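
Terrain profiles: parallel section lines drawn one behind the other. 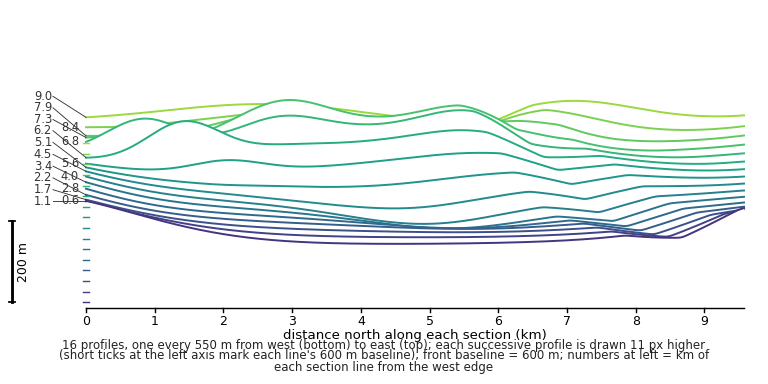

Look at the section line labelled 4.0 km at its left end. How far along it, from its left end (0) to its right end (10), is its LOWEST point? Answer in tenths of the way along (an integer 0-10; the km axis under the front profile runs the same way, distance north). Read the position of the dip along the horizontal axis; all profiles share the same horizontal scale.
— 5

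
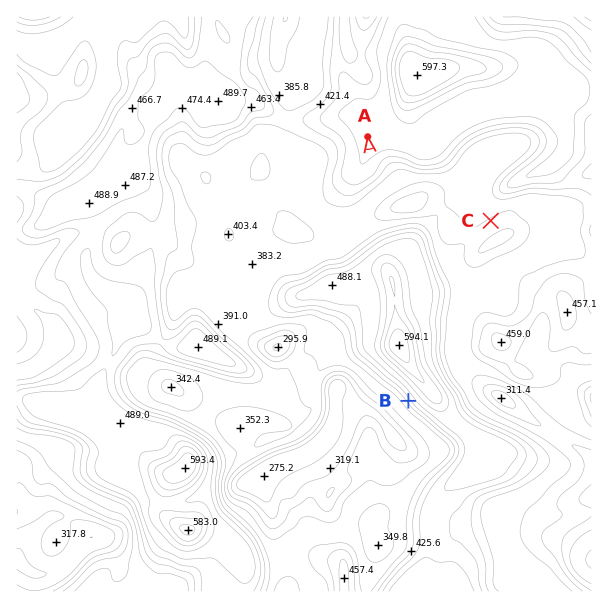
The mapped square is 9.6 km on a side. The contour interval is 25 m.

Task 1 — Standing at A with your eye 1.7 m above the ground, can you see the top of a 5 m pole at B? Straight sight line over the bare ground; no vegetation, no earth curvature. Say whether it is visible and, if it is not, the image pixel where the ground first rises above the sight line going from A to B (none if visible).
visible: false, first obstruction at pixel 384 243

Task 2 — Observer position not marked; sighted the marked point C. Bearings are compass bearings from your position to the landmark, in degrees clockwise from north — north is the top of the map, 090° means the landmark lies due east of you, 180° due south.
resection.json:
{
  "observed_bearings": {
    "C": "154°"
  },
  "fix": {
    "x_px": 455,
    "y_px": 147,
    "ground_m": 450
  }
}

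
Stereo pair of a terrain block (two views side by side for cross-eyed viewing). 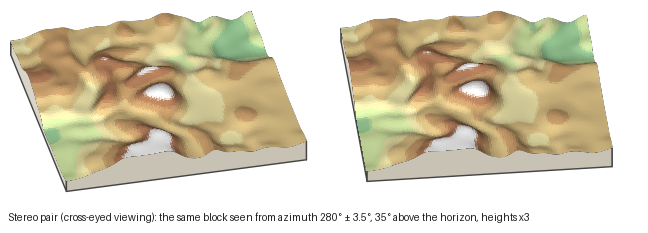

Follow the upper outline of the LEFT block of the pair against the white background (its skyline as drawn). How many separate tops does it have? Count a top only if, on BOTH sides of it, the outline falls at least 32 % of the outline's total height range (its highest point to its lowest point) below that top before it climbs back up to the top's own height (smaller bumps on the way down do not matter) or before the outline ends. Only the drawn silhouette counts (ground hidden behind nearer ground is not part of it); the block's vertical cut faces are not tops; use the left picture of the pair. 0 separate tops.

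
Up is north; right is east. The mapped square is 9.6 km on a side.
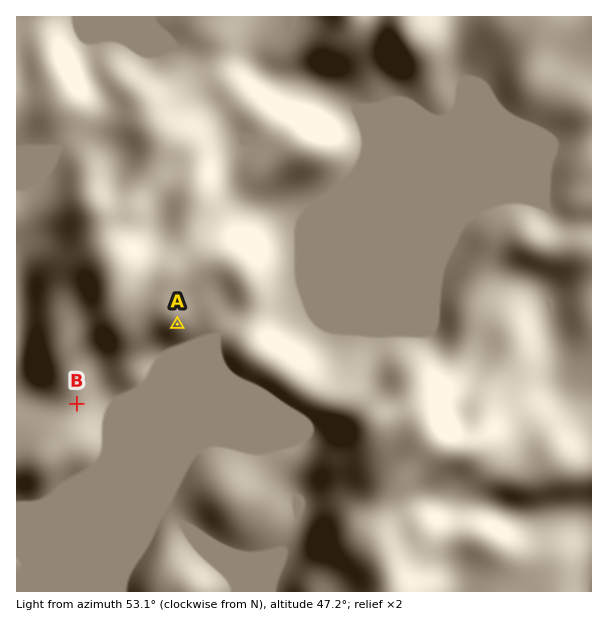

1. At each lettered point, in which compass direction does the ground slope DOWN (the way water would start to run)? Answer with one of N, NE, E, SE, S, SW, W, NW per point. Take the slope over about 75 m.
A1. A SE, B SE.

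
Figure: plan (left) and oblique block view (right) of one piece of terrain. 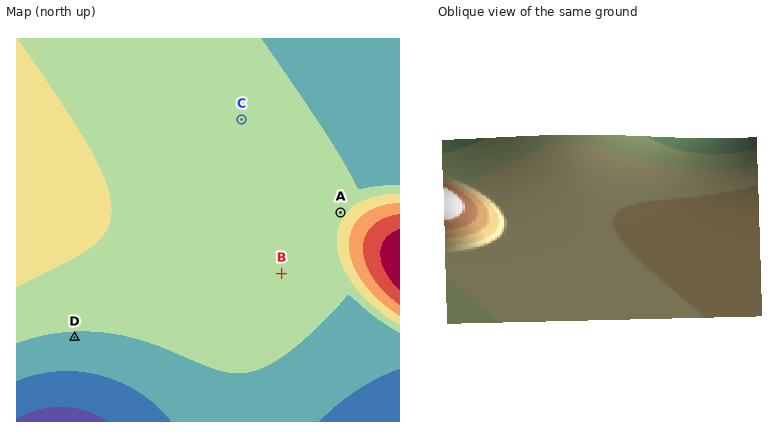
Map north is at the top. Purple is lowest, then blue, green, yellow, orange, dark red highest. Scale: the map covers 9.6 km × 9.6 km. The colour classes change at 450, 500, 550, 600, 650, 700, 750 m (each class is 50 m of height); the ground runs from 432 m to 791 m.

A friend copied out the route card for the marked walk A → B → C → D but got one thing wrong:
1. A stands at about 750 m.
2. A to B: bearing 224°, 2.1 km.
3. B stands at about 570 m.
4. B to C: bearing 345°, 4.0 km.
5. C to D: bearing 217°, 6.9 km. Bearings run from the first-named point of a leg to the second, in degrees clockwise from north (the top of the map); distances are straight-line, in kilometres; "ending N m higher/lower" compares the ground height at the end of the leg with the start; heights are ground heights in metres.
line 1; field height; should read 580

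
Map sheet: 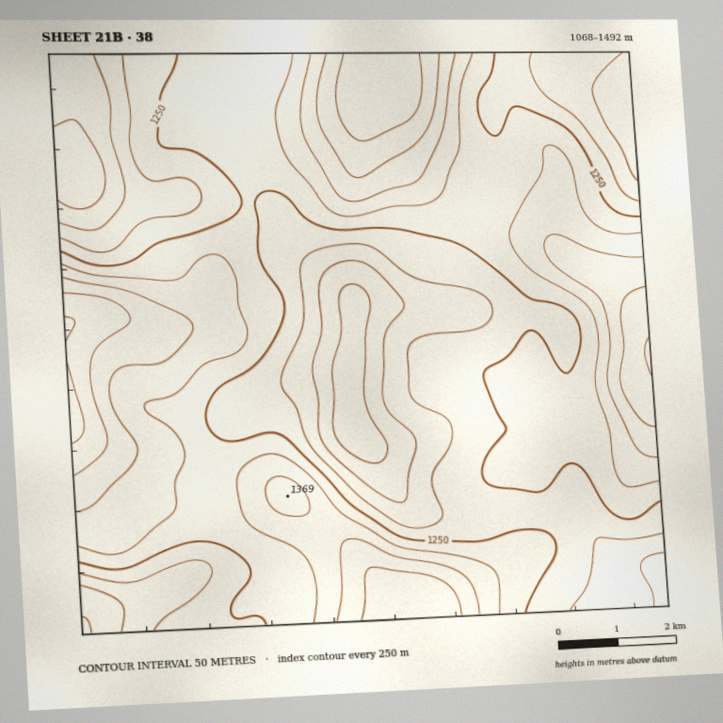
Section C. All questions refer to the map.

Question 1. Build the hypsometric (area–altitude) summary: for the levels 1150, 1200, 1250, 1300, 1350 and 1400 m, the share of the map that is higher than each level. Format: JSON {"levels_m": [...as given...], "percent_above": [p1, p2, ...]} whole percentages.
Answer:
{"levels_m": [1150, 1200, 1250, 1300, 1350, 1400], "percent_above": [90, 79, 57, 31, 16, 8]}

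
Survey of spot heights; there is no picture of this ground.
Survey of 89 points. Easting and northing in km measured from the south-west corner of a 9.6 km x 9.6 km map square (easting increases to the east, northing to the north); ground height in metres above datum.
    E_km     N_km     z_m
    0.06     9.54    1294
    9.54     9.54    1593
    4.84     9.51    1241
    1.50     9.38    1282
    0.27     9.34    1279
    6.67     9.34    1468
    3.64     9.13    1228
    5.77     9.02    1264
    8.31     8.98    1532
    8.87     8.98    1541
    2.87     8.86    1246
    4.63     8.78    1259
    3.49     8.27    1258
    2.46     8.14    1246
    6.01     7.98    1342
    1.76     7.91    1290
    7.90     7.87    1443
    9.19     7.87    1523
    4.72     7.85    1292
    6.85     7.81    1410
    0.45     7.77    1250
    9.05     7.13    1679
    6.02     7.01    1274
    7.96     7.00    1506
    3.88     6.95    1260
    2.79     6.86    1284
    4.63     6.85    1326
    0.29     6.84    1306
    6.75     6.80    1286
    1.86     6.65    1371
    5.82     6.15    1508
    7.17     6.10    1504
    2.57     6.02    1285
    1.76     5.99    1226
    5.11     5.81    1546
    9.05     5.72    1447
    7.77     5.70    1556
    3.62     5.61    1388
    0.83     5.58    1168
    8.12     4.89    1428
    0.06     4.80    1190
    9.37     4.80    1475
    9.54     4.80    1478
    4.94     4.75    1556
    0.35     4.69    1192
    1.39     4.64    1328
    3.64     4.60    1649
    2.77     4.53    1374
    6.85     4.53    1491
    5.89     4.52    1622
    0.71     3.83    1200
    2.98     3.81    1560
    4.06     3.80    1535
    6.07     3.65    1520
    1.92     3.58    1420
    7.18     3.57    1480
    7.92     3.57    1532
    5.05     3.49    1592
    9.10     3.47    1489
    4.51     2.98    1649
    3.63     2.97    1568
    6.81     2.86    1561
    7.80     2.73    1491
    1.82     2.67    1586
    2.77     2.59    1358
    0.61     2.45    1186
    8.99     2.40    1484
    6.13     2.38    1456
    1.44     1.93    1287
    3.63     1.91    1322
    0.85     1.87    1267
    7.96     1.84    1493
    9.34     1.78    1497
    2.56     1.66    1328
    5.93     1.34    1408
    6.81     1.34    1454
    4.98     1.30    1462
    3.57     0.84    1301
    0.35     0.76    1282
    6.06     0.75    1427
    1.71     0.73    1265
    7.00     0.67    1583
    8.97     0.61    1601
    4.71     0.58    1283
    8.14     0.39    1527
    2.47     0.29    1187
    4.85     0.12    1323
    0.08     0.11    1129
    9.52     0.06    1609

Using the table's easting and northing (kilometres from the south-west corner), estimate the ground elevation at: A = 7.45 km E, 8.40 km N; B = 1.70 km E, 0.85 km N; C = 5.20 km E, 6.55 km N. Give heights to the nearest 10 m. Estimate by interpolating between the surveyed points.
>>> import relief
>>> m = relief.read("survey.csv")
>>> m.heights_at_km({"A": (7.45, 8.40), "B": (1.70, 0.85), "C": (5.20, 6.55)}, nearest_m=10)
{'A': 1450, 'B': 1260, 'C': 1370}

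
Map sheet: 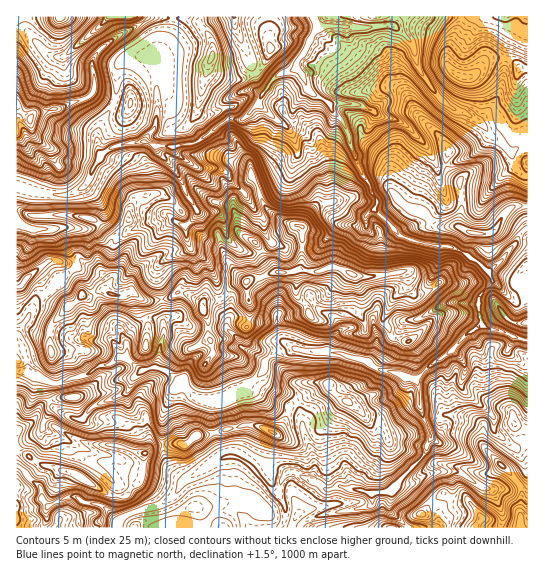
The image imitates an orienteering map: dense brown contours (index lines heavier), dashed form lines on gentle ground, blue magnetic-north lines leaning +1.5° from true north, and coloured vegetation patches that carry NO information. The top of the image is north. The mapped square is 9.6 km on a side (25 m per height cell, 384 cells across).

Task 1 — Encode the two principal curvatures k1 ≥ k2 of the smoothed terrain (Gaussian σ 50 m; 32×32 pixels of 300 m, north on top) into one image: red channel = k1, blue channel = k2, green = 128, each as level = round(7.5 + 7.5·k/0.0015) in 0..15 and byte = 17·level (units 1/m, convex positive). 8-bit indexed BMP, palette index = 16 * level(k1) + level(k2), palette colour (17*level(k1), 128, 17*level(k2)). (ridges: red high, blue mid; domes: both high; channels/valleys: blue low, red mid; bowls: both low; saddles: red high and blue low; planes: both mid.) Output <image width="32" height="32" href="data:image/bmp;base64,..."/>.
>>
<image width="32" height="32" href="data:image/bmp;base64,Qk02CAAAAAAAADYEAAAoAAAAIAAAACAAAAABAAgAAAAAAAAEAAATCwAAEwsAAAABAAAAAAAAAIAAABGAAAAigAAAM4AAAESAAABVgAAAZoAAAHeAAACIgAAAmYAAAKqAAAC7gAAAzIAAAN2AAADugAAA/4AAAACAEQARgBEAIoARADOAEQBEgBEAVYARAGaAEQB3gBEAiIARAJmAEQCqgBEAu4ARAMyAEQDdgBEA7oARAP+AEQAAgCIAEYAiACKAIgAzgCIARIAiAFWAIgBmgCIAd4AiAIiAIgCZgCIAqoAiALuAIgDMgCIA3YAiAO6AIgD/gCIAAIAzABGAMwAigDMAM4AzAESAMwBVgDMAZoAzAHeAMwCIgDMAmYAzAKqAMwC7gDMAzIAzAN2AMwDugDMA/4AzAACARAARgEQAIoBEADOARABEgEQAVYBEAGaARAB3gEQAiIBEAJmARACqgEQAu4BEAMyARADdgEQA7oBEAP+ARAAAgFUAEYBVACKAVQAzgFUARIBVAFWAVQBmgFUAd4BVAIiAVQCZgFUAqoBVALuAVQDMgFUA3YBVAO6AVQD/gFUAAIBmABGAZgAigGYAM4BmAESAZgBVgGYAZoBmAHeAZgCIgGYAmYBmAKqAZgC7gGYAzIBmAN2AZgDugGYA/4BmAACAdwARgHcAIoB3ADOAdwBEgHcAVYB3AGaAdwB3gHcAiIB3AJmAdwCqgHcAu4B3AMyAdwDdgHcA7oB3AP+AdwAAgIgAEYCIACKAiAAzgIgARICIAFWAiABmgIgAd4CIAIiAiACZgIgAqoCIALuAiADMgIgA3YCIAO6AiAD/gIgAAICZABGAmQAigJkAM4CZAESAmQBVgJkAZoCZAHeAmQCIgJkAmYCZAKqAmQC7gJkAzICZAN2AmQDugJkA/4CZAACAqgARgKoAIoCqADOAqgBEgKoAVYCqAGaAqgB3gKoAiICqAJmAqgCqgKoAu4CqAMyAqgDdgKoA7oCqAP+AqgAAgLsAEYC7ACKAuwAzgLsARIC7AFWAuwBmgLsAd4C7AIiAuwCZgLsAqoC7ALuAuwDMgLsA3YC7AO6AuwD/gLsAAIDMABGAzAAigMwAM4DMAESAzABVgMwAZoDMAHeAzACIgMwAmYDMAKqAzAC7gMwAzIDMAN2AzADugMwA/4DMAACA3QARgN0AIoDdADOA3QBEgN0AVYDdAGaA3QB3gN0AiIDdAJmA3QCqgN0Au4DdAMyA3QDdgN0A7oDdAP+A3QAAgO4AEYDuACKA7gAzgO4ARIDuAFWA7gBmgO4Ad4DuAIiA7gCZgO4AqoDuALuA7gDMgO4A3YDuAO6A7gD/gO4AAID/ABGA/wAigP8AM4D/AESA/wBVgP8AZoD/AHeA/wCIgP8AmYD/AKqA/wC7gP8AzID/AN2A/wDugP8A/4D/AJeVp5emlHOWh4eHh4eHh4eGl5aVpqe3tcSmhoaXp4Snl4Sio5Ch1qKEhoeIh4eHmIaHl5empZSElseHh8eFlaenk7ik18eX2KSGhoeHh4eGhpiGhYWElIOFlcm2lHR1poSnp7eWhoeXtXWGhoeIh4eGhYaYhoeXp5GllKWlpsiVp5eGhoaGhrfXhKaFdnZ3hoWWh4d2h4eot6G3hoTHpoWWdYa3tse2hcW1yMilhXWWyKeGh4d2l6inopOWp6eFh7eVx4N0hZaHxISXuLXn59imhoeHh5eXp6egt4aXppeXlbeUlpSkp6bGdJZ0dHSFhKaXd4anp6anhYGnl5aUqJamhrXIx5aUtqZ1hoSFdXZ1lZaGqKen2JSWs5eWloeXhoWElIKStqVztZRi5qV2lXSnyNfZx7eSkYKxt6Wmh4eGhpXIqKeUlLSjlcXkx8e3g6WEc4KBgIOVlrSAtKeWhZZ2pqeGppaFpsalt8a3k7KDdnWDc5S2o8jZqLeAtsjFoYaWp4eXdoaVt5SGlJaj6cWSk9bns9ajtoXHl6aQoLD2hnWnp5aFdZaVhXTYhoTWhXLFx4WmpoSmlZKzxrK095OWhZW2t7bHyLbGtreWhOeEcsd1l4aXdaanyKWTkvKxhseWdZWVl5amZYW4ppSnyca2tpaGp8fHtqe1+NX5oLaHlNfHpqa2t4WWlaaTlLaGlrbGxdjXxcXm+ffT96Chk6i0taXIpaWVpoWng4XHlJW0g6WjpLd0g6OAgHCQk6aElYNycoJylaaWhpaStei0x5OnuPixgnLlgLDX19fYx6iFxtfX5+iUppeGhNZgkcWWo/fo1IGXocCzt5eGp3WGx4aFdINzdISop6e3scTW2IH1UXO0p6jpoOeHiIaWloOo13WElJWFhqenpsiwxpOi1vVydaeXl8LRqIeIhaiXhJR0hMbXpoSGhoWmktOBlJT4oYZ1hpa3kMiYh4eVpcinhYa1pNimhoOktqKhwPbYtvWRmIWHl7WRqJiHhZeok5WFh6a3hXV2l6ajosfFkJD4kZeHhZeWocaGqJWUx5eGdoeHp7eldHSGl5iUl5fIwbBwlpSXqJWjuIOTlMiXhYWHh4fFtuf25pKGmIaHdqeW5tODqJWGgqSDlZaol3OEhoaHl8ZkdHPlxIWXhoeGqIeVs5Cnh4SnqKeXl6eEhJiYh4aXx4WHhfaihoeHh4aXmJeW1nCEl4eHd4eXl4KoqJiYhpelhoaU5sN0d3d3d4e4hna3x4KHh4d3h5eFhbiHh5iXh4aGlpWA9/aEd3d3h7eFhpintYOXl5eYl4WGl5eGiHd3h5XJuKaQs/O2l5enloSYiJjGk5aVlZWFh4eGl4eHh4g="/>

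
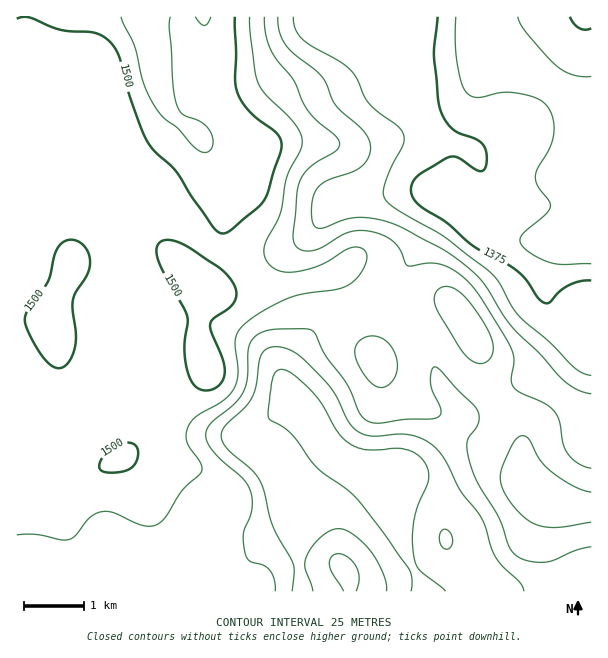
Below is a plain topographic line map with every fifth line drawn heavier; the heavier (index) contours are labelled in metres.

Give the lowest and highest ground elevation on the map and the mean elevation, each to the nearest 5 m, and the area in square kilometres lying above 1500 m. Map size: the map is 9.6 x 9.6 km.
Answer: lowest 1335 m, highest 1540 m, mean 1450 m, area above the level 9.7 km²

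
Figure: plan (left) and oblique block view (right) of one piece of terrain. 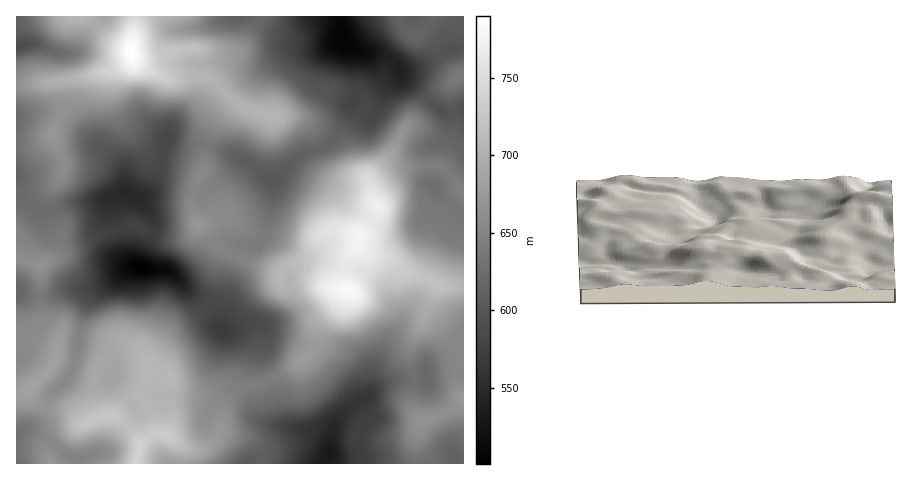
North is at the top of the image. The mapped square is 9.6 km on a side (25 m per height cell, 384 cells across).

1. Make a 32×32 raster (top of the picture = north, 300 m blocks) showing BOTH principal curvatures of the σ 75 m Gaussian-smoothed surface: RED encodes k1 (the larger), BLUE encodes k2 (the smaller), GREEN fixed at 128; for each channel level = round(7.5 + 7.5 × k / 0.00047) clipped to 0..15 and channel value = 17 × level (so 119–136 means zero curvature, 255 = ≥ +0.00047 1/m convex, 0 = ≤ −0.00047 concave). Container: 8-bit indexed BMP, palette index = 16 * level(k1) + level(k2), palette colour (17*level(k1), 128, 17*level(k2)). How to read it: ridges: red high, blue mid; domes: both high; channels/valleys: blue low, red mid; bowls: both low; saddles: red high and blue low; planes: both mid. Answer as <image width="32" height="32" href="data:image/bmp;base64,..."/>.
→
<image width="32" height="32" href="data:image/bmp;base64,Qk02CAAAAAAAADYEAAAoAAAAIAAAACAAAAABAAgAAAAAAAAEAAATCwAAEwsAAAABAAAAAAAAAIAAABGAAAAigAAAM4AAAESAAABVgAAAZoAAAHeAAACIgAAAmYAAAKqAAAC7gAAAzIAAAN2AAADugAAA/4AAAACAEQARgBEAIoARADOAEQBEgBEAVYARAGaAEQB3gBEAiIARAJmAEQCqgBEAu4ARAMyAEQDdgBEA7oARAP+AEQAAgCIAEYAiACKAIgAzgCIARIAiAFWAIgBmgCIAd4AiAIiAIgCZgCIAqoAiALuAIgDMgCIA3YAiAO6AIgD/gCIAAIAzABGAMwAigDMAM4AzAESAMwBVgDMAZoAzAHeAMwCIgDMAmYAzAKqAMwC7gDMAzIAzAN2AMwDugDMA/4AzAACARAARgEQAIoBEADOARABEgEQAVYBEAGaARAB3gEQAiIBEAJmARACqgEQAu4BEAMyARADdgEQA7oBEAP+ARAAAgFUAEYBVACKAVQAzgFUARIBVAFWAVQBmgFUAd4BVAIiAVQCZgFUAqoBVALuAVQDMgFUA3YBVAO6AVQD/gFUAAIBmABGAZgAigGYAM4BmAESAZgBVgGYAZoBmAHeAZgCIgGYAmYBmAKqAZgC7gGYAzIBmAN2AZgDugGYA/4BmAACAdwARgHcAIoB3ADOAdwBEgHcAVYB3AGaAdwB3gHcAiIB3AJmAdwCqgHcAu4B3AMyAdwDdgHcA7oB3AP+AdwAAgIgAEYCIACKAiAAzgIgARICIAFWAiABmgIgAd4CIAIiAiACZgIgAqoCIALuAiADMgIgA3YCIAO6AiAD/gIgAAICZABGAmQAigJkAM4CZAESAmQBVgJkAZoCZAHeAmQCIgJkAmYCZAKqAmQC7gJkAzICZAN2AmQDugJkA/4CZAACAqgARgKoAIoCqADOAqgBEgKoAVYCqAGaAqgB3gKoAiICqAJmAqgCqgKoAu4CqAMyAqgDdgKoA7oCqAP+AqgAAgLsAEYC7ACKAuwAzgLsARIC7AFWAuwBmgLsAd4C7AIiAuwCZgLsAqoC7ALuAuwDMgLsA3YC7AO6AuwD/gLsAAIDMABGAzAAigMwAM4DMAESAzABVgMwAZoDMAHeAzACIgMwAmYDMAKqAzAC7gMwAzIDMAN2AzADugMwA/4DMAACA3QARgN0AIoDdADOA3QBEgN0AVYDdAGaA3QB3gN0AiIDdAJmA3QCqgN0Au4DdAMyA3QDdgN0A7oDdAP+A3QAAgO4AEYDuACKA7gAzgO4ARIDuAFWA7gBmgO4Ad4DuAIiA7gCZgO4AqoDuALuA7gDMgO4A3YDuAO6A7gD/gO4AAID/ABGA/wAigP8AM4D/AESA/wBVgP8AZoD/AHeA/wCIgP8AmYD/AKqA/wC7gP8AzID/AN2A/wDugP8A/4D/AJa21oGBcVJi9pRgpdjop3WClqiXh4RilaZ1dqW2lYZ1lqeSwsViUYH45NX51sXnt7bGqKe3lnC3pqalp9mmVHVyhITH++e01LWmych0Y7e4ppRycYKVgqW3hJS22ciFhYWkpLe42PnIdJWF14Rzp8dilJSUppNikqeEYsbZ1+a3yMahqJeWlqSGl3bGhYWGxoSXp7e5yJSDc2K36bd0pMi414FwpbZ1haeHh8illZeXt7eWhaaXqHR1YaKkpVKVt4bH6JGD2HZll5iX2ZaUp7inpeTXuZeHloWUlpW1YaeldXXXtoDHloWXqKfJl4SFh5Z0cunZyJeohXSGuKVitpeHhbjHcKeXl7i5p6eHhWR1loZhtsWmlYKEhYSX1oSlhpeGlumgx8nJt6iXuHZjUnSVdWKF1rWytaR0c3TYqJaFt6im6rKz2trXx6jJopWFh4VxQHDFo7jruJWkgra4h3V0tKS1c3Cit3Ol2aawtYZ1k7O35JOVyLns1oJ1hLWWdVPlo2FzpIBxdIXXgIDEhWSUx/vFxPrp2eqjk6iFt+nndei2daWndWJyYJBgk8eXdZS26oWUt5akopSFp9fXuKfmyPnpt3R0c1BwgGHEt6fH1cTZ5pWElraXqLfnxpeXhoaWhce3tJSElNb19+m2t5V0cmKC1aaFl7mntsVzhXRzp3WG6IWU1ufX1ZK2+riGhqeVhJPa2re3yrfVgkGEhYeGdYbZt4OFp8iSYZf5uJaYmIWDg7e5uZaktPeCYHaHh4WFpKGSY2SGdHKUuOd2mJiYloOEpqeVdKba/LWQlpaUhpbXx5VzcXNzY3Kn54WXmJh1Y3WGlpZ1lufH1oF1dMiFhqjqp8a3coaokpbYuKWXhYR1c4aXx8fp6pakgnSl14eGheinlaaDlqeSlrfZl2SCgpSBkqS11/n35IW05tiWp6e45nV0lIamloKEtrSSUXOmtYNygHChgXL11lJilZaWqMrGY1R1qKiHZFHVlaWFhanaloS2pKRzQLX3pqall3WGtsaldZamhoNjQLWXl6fH2Nrp5demhYVhgvn6x4KWdHKTlZWWl6RTkpRhw4aH2PfXyerWpJRUlqaRxfeQgaPGx7aUdYWWtEFzyNe0hdfWhYbJt3GDpqamp4NxouPIt8b4+Pf29+jU6PT46NbXyIV0g6WTlcfY1silpkFjltn517mVcpLk49f85YSEc5OFlqaDdIallIV0hJPFYIKTtLhwkJBwQHG26/qVw/f4+dbHypVlhqVyUnNyYZCj5rSDcYNwpbmTwdTY+qaBkLK0tLbXpGWXqaZjZISVpfnap4aHpbS5uqfDcJX3o4GBoIBwY5TFl5Z2poVxlpa355W3hpY="/>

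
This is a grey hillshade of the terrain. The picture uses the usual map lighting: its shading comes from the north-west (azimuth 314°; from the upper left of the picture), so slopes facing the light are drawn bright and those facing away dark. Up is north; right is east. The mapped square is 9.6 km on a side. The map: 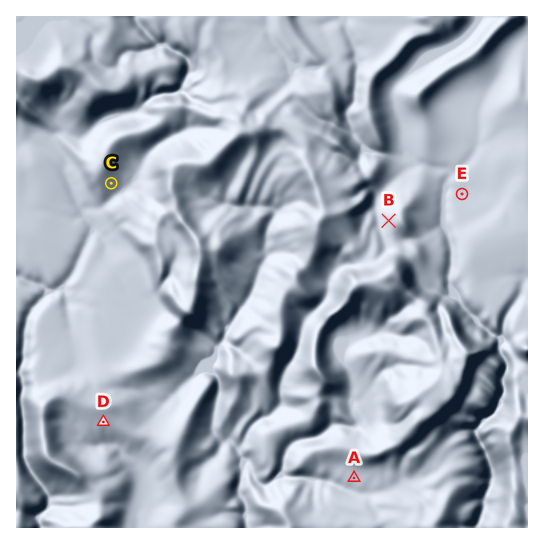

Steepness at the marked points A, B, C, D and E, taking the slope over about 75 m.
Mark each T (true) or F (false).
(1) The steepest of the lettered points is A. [F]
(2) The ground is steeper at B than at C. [T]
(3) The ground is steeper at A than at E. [T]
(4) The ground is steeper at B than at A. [T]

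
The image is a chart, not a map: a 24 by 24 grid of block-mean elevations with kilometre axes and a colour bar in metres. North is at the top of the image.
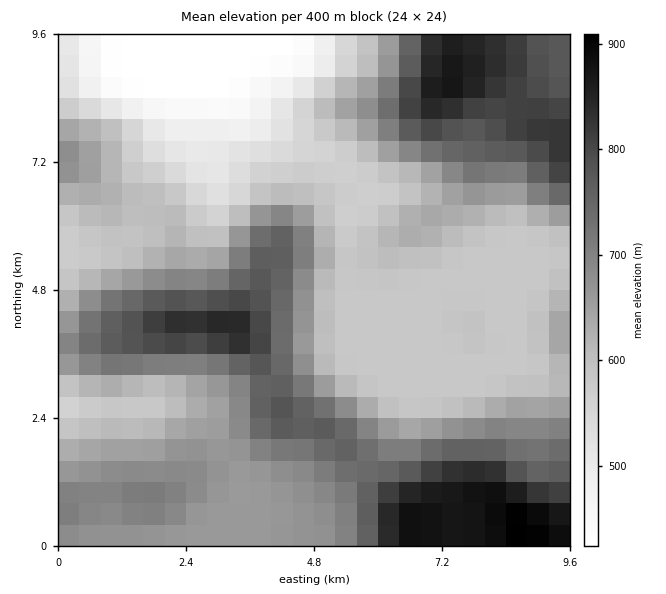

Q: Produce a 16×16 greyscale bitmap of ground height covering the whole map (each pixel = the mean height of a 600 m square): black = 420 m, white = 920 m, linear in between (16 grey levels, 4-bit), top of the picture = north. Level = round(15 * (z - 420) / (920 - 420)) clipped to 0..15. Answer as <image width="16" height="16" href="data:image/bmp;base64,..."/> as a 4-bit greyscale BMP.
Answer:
<image width="16" height="16" href="data:image/bmp;base64,Qk32AAAAAAAAAHYAAAAoAAAAEAAAABAAAAABAAQAAAAAAIAAAAATCwAAEwsAABAAAAAAAAAAAAAAABEREQAiIiIAMzMzAERERABVVVUAZmZmAHd3dwCIiIgAmZmZAKqqqgC7u7sAzMzMAN3d3QDu7u4A////AIiId3iK3u7+mJmHeIrN7tx4iIeImqvMqlZneKqpd4mJRVV4qoZVVmd4iImpZVVVVoq8zbhVVVVWeau8uFVVVVZWeIm5ZVVVVVVWZ6llZlVVVmZFd1VWZmh2VDNFVVaJm3ZDIzRGiqu8VCERJGesy8wxAAASRp3cyyAAAAAljN3L"/>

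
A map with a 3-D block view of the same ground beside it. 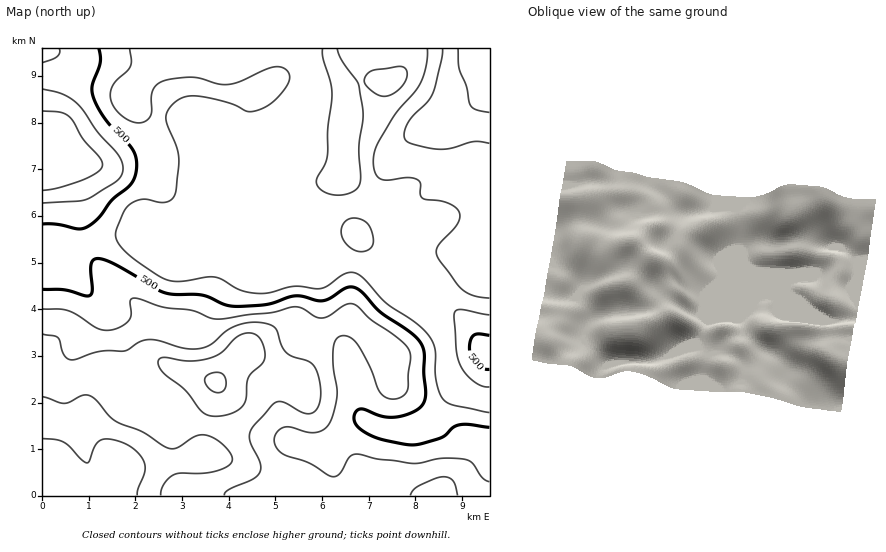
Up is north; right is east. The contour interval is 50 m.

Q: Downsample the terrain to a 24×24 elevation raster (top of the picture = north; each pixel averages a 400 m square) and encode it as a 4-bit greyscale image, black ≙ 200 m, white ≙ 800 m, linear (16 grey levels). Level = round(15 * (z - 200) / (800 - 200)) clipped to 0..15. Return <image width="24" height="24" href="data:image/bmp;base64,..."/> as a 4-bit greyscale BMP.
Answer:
<image width="24" height="24" href="data:image/bmp;base64,Qk2WAQAAAAAAAHYAAAAoAAAAGAAAABgAAAABAAQAAAAAACABAAATCwAAEwsAABAAAAAAAAAAAAAAABEREQAiIiIAMzMzAERERABVVVUAZmZmAHd3dwCIiIgAmZmZAKqqqgC7u7sAzMzMAN3d3QDu7u4A////AN3d3Lu6qqqZmqqqqd3d3Mu7uqmZmZmZmd3N3LvLupiImIiIiMzMy7u7upmYh3d3iLvLu6u7uqqpiIh3dru7qqvMy6upiJmGZqq6qrzMy7upiZl2Z6qqq7u7zLqpiZl2eKqZmqmau6mZmZh2eJmYmZmZmZmZmYdmd4iImYiHd3iIiGVWZXd4h3ZmZmZmdlVmVHd4dlVWVVVVZlVlRHd3ZVVVVVVVZmVVRHiHZVVVVVVWdmVmVIiHZmZVVVVWZmZVVaqZh3ZVVVVnZlVVVbqqh3ZVVVVndlVVVLqph3ZVVVVWdkRERLqYd3ZVZVVXdlQzM6qHZmZWZmVWdlRDM5mHZnZmZ2VWdmVDMpiHZmZmZnZWZmZTMpiHdlVVVWVmZmZUIg=="/>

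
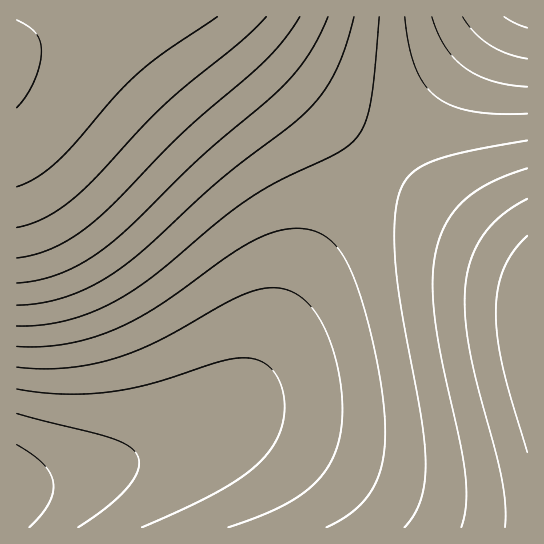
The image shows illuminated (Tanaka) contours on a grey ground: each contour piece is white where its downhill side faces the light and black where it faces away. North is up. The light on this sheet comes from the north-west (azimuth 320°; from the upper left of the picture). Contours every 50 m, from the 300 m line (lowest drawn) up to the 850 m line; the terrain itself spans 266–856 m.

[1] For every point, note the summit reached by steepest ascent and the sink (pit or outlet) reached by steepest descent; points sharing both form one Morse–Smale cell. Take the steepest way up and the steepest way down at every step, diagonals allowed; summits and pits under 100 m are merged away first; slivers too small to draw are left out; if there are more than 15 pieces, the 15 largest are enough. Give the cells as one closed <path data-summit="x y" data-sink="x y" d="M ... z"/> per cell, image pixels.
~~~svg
<path data-summit="17 66" data-sink="17 494" d="M229 16l-213 1 1 471 80-17 50-16 56-26 18-12 19-19 13-20 32-71 38-69 29-43 29-37-95-81-39-39z"/><path data-summit="527 323" data-sink="17 494" d="M382 159l-30 36-41 63-26 49-32 71-13 20-19 19-18 12-38 19-68 23-80 17 0 40 511-1 0-261-69-47z"/><path data-summit="527 323" data-sink="527 17" d="M527 16l-26 0-120 142 78 61 68 46z"/><path data-summit="17 66" data-sink="527 17" d="M499 16l-270 1 18 21 39 39 61 54 35 26 103-122z"/>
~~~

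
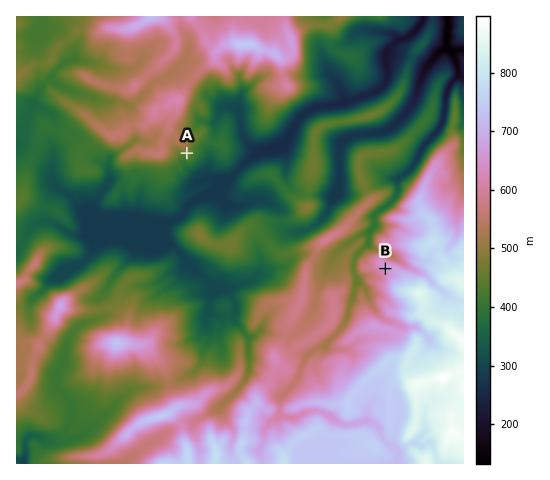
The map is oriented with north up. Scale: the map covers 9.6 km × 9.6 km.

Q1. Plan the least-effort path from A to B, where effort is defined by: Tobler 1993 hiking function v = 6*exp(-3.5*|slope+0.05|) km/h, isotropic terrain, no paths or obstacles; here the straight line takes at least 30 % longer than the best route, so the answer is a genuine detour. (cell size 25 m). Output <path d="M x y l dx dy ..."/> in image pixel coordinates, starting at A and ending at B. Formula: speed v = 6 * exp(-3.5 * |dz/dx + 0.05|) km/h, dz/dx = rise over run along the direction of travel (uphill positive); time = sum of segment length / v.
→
<path d="M187 153l5 2 12 0 5 3 2 2 2 2 0 5 1 2 11 6 9 15 8 9 7 3 2 2 14 7 2 3 14 28 3 2 14 7 9 0 2 1 4 5 15 8 18 0 2 1 5 6 2-1 2 2 0-1 4 2 7 0 9-4 8 0 0-1"/>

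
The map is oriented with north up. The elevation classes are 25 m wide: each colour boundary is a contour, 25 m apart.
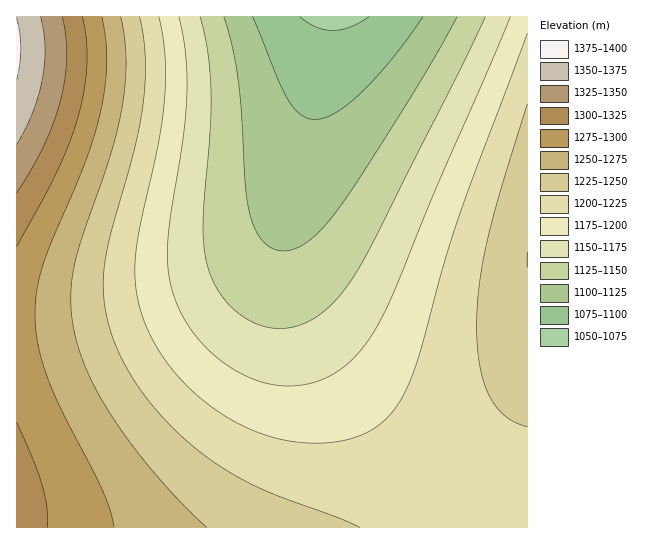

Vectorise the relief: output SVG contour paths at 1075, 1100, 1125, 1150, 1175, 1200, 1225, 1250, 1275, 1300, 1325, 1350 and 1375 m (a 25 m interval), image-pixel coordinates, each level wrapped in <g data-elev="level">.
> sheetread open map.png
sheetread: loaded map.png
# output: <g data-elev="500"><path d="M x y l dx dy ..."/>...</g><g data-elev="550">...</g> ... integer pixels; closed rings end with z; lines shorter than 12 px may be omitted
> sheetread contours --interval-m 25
<g data-elev="1075"><path d="M369 17l-19 10-17 3-16-3-17-10"/></g><g data-elev="1100"><path d="M423 17l-32 43-30 33-26 20-10 5-10 1-8-1-6-3-12-14-11-22-25-62"/></g><g data-elev="1125"><path d="M457 17l-47 81-48 76-24 35-16 20-13 12-14 8-12 2-10-2-10-7-8-12-5-16-5-29-3-70-4-34-6-34-8-30"/></g><g data-elev="1150"><path d="M485 17l-108 218-24 43-18 23-17 15-19 9-20 4-11-2-11-3-12-6-11-8-16-20-6-12-5-13-3-20-1-24 7-90 1-41-3-39-8-34"/></g><g data-elev="1175"><path d="M510 17l-75 174-41 102-19 37-18 25-20 17-23 10-25 4-18-2-18-5-18-9-17-12-15-13-13-17-10-18-8-19-4-24 0-28 15-104 4-44-2-38-6-36"/></g><g data-elev="1200"><path d="M527 33l-68 184-16 50-24 90-16 38-16 23-9 8-11 6-12 5-14 4-32 2-26-3-25-8-25-11-24-16-22-19-18-21-15-23-11-24-7-28-1-28 4-31 18-82 7-44 1-47-6-41"/></g><g data-elev="1225"><path d="M360 527l-21-9-80-30-26-14-26-17-28-23-25-27-21-29-16-29-7-19-4-19-3-18 1-19 5-33 25-88 9-46 2-24 0-24-1-21-4-21"/><path d="M527 104l-26 86-14 51-8 44-2 41 3 40 4 16 5 13 7 11 9 10 10 6 12 5"/></g><g data-elev="1250"><path d="M207 527l-24-22-25-28-24-29-20-28-16-26-11-24-9-23-5-22-2-31 4-31 8-28 28-83 12-50 2-23 1-22-2-20-3-20"/><path d="M527 252l0 15"/></g><g data-elev="1275"><path d="M114 527l-4-17-8-20-39-77-15-34-9-32-4-29 2-27 6-26 42-103 16-51 4-25 2-24-1-23-4-22"/></g><g data-elev="1300"><path d="M47 527l0-20-5-22-9-26-16-37"/><path d="M17 246l40-75 12-28 9-26 6-27 3-25-1-26-4-22"/></g><g data-elev="1325"><path d="M17 193l14-24 13-23 9-23 7-22 5-23 2-21-1-20-4-20"/></g><g data-elev="1350"><path d="M17 145l16-33 9-33 3-32-4-30"/></g><g data-elev="1375"><path d="M17 80l4-31-1-16-3-15"/></g>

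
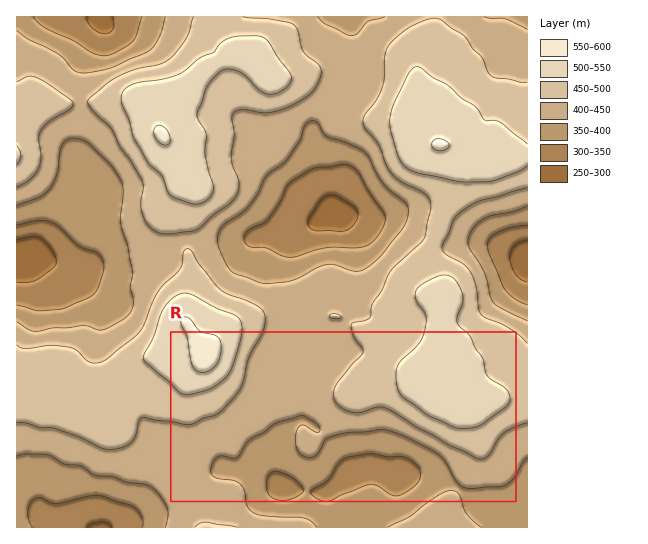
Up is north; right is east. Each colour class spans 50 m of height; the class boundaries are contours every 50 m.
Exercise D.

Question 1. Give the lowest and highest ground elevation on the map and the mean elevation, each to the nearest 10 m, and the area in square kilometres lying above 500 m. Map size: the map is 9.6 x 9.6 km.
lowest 260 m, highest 560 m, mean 430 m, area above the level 13.3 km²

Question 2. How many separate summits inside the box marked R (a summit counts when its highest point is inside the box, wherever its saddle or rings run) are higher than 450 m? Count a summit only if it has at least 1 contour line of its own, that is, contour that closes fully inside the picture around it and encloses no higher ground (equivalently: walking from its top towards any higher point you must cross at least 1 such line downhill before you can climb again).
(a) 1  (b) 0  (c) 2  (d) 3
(c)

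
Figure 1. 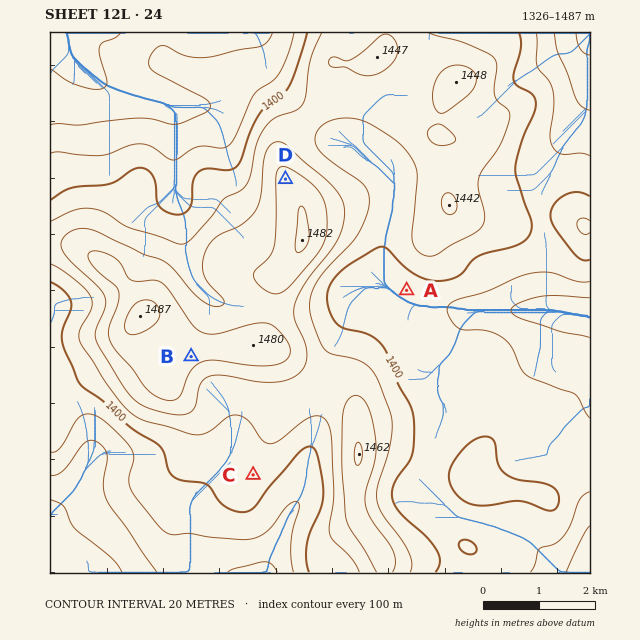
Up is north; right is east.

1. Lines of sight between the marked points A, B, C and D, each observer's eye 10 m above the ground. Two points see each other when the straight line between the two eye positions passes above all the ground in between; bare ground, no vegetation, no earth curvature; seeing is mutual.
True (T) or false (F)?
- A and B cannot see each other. T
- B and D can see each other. T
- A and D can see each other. F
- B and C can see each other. T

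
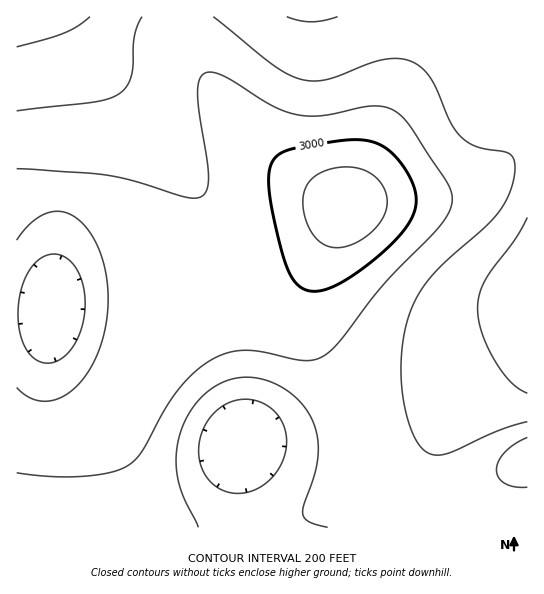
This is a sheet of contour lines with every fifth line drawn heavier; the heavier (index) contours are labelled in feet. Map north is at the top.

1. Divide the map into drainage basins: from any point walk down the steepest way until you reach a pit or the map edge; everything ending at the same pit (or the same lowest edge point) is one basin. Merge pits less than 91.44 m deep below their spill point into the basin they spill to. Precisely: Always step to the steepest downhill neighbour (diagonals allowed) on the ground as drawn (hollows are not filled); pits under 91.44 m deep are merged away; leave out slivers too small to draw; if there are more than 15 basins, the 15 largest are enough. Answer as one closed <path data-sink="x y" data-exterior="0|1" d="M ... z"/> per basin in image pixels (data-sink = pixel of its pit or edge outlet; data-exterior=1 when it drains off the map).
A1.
<path data-sink="527 295" data-exterior="1" d="M527 16l-352 1 0 9 6 16 63 87 41 38 44 30 16 9-20 39-18 46-3 16 3 18 33 77 5 23 4 33 16 17 10 8 30 18 21 8 12 2 12-3 52-33 26-13z"/><path data-sink="243 449" data-exterior="0" d="M330 233l-25 41-14 14-16 9-44 11-84 9-3 5-1 13-7 23-12 25-11 16-24 22-18 8-20 4-21-1-13-4-1 99 511 1 0-65-32 16-34 24-15 6-12 2-17-4-22-11-30-21-13-13-4-8-3-29-5-23-12-31-17-34-7-27 1-13 6-18z"/><path data-sink="17 17" data-exterior="1" d="M174 16l-158 1 0 184 23-8 20-1 28 7 22 13 19 23 12 28 5 31 0 27 2-4 6-1 101-12 29-11 8-5 18-19 36-63-16-9-44-30-41-38-63-87-6-16z"/><path data-sink="57 298" data-exterior="0" d="M59 192l-26 3-17 7 0 225 23 6 22-1 17-5 20-12 15-16 11-16 12-25 7-23 2-18 0-23-5-31-4-12-13-24-14-15-14-9-20-8z"/>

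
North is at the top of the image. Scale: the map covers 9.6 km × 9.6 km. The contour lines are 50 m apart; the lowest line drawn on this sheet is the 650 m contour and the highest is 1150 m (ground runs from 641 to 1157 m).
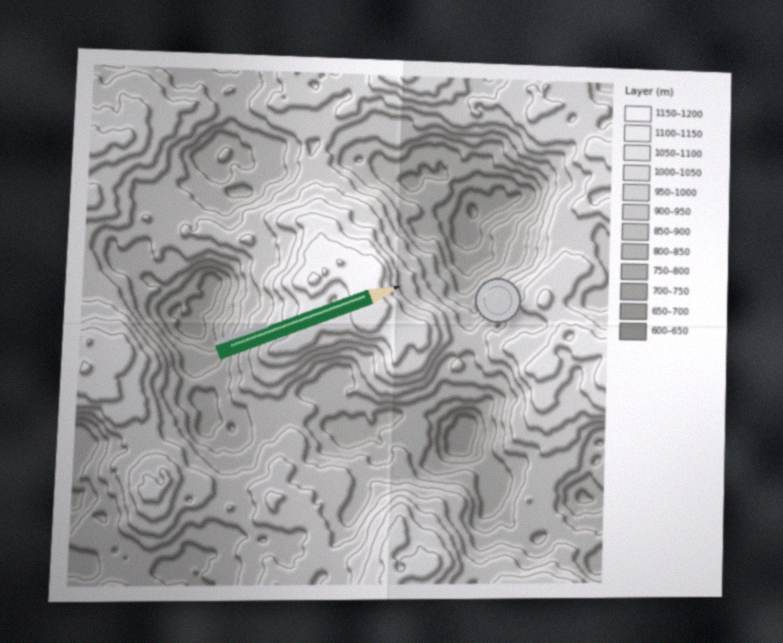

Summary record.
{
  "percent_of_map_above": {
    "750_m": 95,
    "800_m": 87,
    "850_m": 74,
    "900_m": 56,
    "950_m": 39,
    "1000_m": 22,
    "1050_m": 10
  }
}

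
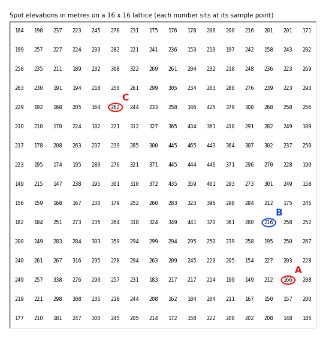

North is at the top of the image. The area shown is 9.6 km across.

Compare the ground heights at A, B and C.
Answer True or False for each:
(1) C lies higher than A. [True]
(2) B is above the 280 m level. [False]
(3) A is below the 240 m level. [True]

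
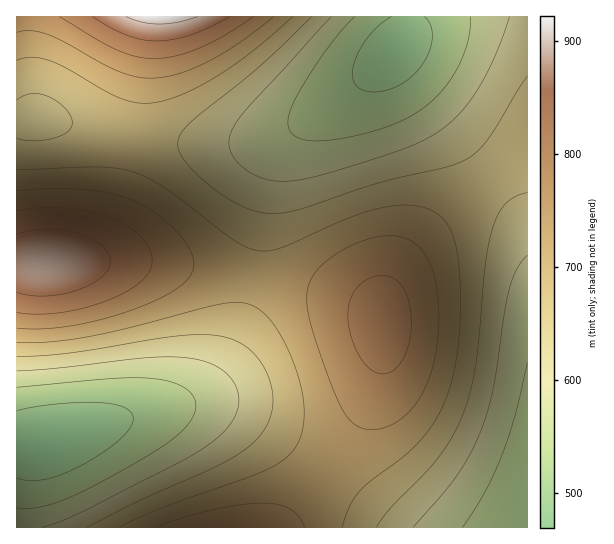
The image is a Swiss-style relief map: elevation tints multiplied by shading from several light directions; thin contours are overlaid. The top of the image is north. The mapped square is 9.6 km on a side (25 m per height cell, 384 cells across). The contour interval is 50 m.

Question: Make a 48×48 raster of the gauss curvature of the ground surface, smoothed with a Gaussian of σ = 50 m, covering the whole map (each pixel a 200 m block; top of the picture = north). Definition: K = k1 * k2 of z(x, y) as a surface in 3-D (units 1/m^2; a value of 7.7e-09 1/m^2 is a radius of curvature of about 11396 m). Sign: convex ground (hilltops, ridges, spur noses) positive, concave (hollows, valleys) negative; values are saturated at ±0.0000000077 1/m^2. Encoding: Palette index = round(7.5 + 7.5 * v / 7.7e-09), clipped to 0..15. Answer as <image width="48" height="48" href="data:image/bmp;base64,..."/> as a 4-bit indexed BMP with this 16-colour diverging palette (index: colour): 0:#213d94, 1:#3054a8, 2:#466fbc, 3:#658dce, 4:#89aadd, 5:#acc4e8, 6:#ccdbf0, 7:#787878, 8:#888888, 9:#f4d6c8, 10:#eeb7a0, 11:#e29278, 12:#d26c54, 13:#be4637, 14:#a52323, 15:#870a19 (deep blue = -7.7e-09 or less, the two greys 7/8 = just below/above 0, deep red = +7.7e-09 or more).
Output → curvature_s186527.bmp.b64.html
<image width="48" height="48" href="data:image/bmp;base64,Qk32BAAAAAAAAHYAAAAoAAAAMAAAADAAAAABAAQAAAAAAIAEAAATCwAAEwsAABAAAAAAAAAAlD0hAKhUMAC8b0YAzo1lAN2qiQDoxKwA8NvMAHh4eACIiIgAyNb0AKC37gB4kuIAVGzSADdGvgAjI6UAGQqHALuqmIh3d3d3d3ZmVURERFVmeIiId3d3eMy6mYh3d3d3d2ZlVEMzM0VWd4h3d3d3eNzLqZiHd3d3dmZVRDMyMzRWZ3d3d3d3eO3LqpiHd3d3ZmZVRDMiIzRVZ3d3d2Z3eO3MupmId3d3dmZVRDIiIjRVZ3d3dmZ3eO7cuqmIh3d3d2ZlRDMiIjRVZ3d3dmZneO7cuqmYiIh3d3ZlVEMyIzRWZ4h3d2ZneO3cu6mZiIiIiHd2ZUQzM0RWeIiHd2Znd93Mu6qZmZmZiIh3ZlRDNEVmeIiId2Znd8zLu6qpmZmZmZiId2VURFVniZmId3Zmd7u7uqqqqqqqqpmZiHZVVVZ4mamYh3Zmd5qqqqqqqru6qqqqmYdmVWZ4mqqZh3ZmZ3iJmZmaqqqqqqqqqZh2ZneJq7upiHdmd2d3iIiJmaqqqqqqqZh3d3iaq7upiHd3d1Znd3eIiIiZmZmZmZiHd4iavMupiHd3d1Znd3d3d3d3iIiIiIh3iImrvMupmHd3eGd3d3d3d3dmd3d3d3d3iJmrzcupmHd3iIiIiHd2ZmZmZmZmZmd3iJq7zdupmHd3iKqpmYh3ZlVVVVVVVVZniJq83dypiHd4iMzLupiHZlVEREREREVniJq83dypiHd4if/t3LqYdlVEMzMzMzRWeau83typh3d4if///cupdlVEMyIiIiRWeavN3tuph3d4if///+26h2VEMiIRESNWeavN3tuod3d4if////7bmHZUMiEQABJGeKvN3cuYdmZ3if/////cqYZUQyIRABNGeJu83cqHZmZnif////7LqYdlVDMiIiNWeJq7vLmGZVVmeP///ty7qYh2ZVRDMzRWeImqqqh2VUVWd/7u3MuqmYh3ZmVVREVmd4mZqZdlRERVZ8zLuqqZmIh3d2ZmZWZnd4iJmYdlRERFZpqqmZiIiIh3d3d3d3d3d4iIiHZUQzRFVoiIiHd3d3d3eIiIiId3d3iIh3ZUQzNFVnd3d2ZmZmZ3eIiJmYiId3eId2ZUQzNFVnd3dmVVVVZneImZmZmIh3d3d2ZUQzRFVoiHdlVEM0VWeImaqqmYiHd3d2ZURERFZqqYdlQzIiNFZ4maqqmYiIiId3ZVRERVZ9y6h1QyEAI0Z4iaq6mYiIiIh3ZlVVVWeP7bmGQxAAEkVniZqqmIiIiIiHdmVVVmeP/sqGUyAAEjRWeImZiHd3iIiId2ZmZneP/suXUyEAEjRWZ3iId3d3iImZh3ZmZniP/tuXVCEAEjRVZnd3d3d3iJmpmHd2Z3iP/tuXZDIQEjRFVmZ2ZmZ3iZq6qYd3d3iP/suXZTIRIzRFVWZmZmZ4iau7qph3d3iP7cqXZUMiM0RFVVZmZmd4mrzcupmHd3eO3LqXZVQzNERVVVVVZmd4m83uy6mId3eMy6mHdlVERVVVVVVVZmeJq97/3LmId3d6qpiHdmZVVmZlVVVVZneJvO//7bqYd2Z4iIh3d3d3dmZmZmZVZniavf///sqYdmZlZ3d3d3iIh3d2ZmZmZnibzv///sqXZlVQ=="/>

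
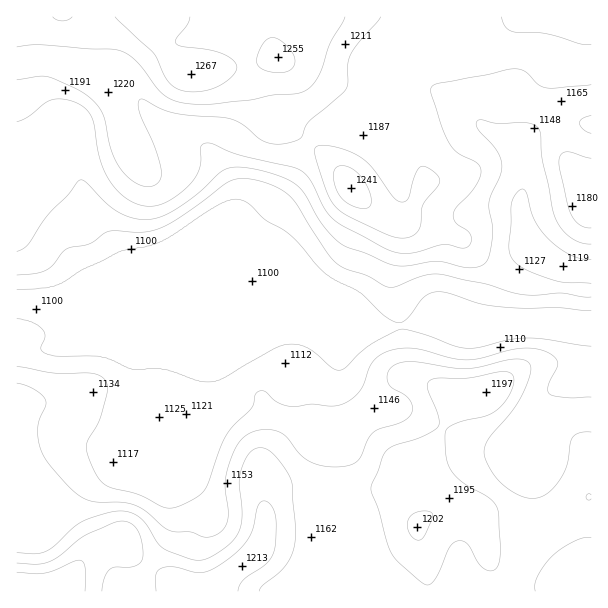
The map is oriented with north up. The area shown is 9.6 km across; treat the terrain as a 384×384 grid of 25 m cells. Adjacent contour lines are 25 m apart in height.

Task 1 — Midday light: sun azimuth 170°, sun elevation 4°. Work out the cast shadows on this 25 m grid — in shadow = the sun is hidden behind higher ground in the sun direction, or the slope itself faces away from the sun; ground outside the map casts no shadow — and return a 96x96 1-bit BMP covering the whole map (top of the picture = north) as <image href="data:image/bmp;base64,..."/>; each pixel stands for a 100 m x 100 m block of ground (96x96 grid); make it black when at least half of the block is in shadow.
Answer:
<image width="96" height="96" href="data:image/bmp;base64,Qk2+BAAAAAAAAD4AAAAoAAAAYAAAAGAAAAABAAEAAAAAAIAEAAATCwAAEwsAAAIAAAAAAAAA////AAAAAAAAAAAAAAAAAAAAAAD4AAAAAAAAAAAAAAD/AAAfgAAAAAAAAAD/gAB/wAAAAAAAAAD/gAB/4AAAAAAAAAD/wAD/+AAAAAAAAAD/wAD//AAAAAAAAAD/4AD//gAAAAAAAAD/8AD//gAAAAAAAAD/+AD//gAAAAAAAAD//gD//AAAAAAAAAD///7//AAAAAAAAAD////x+AAAAAAAAAD////w8AAAAAAAAAAD///wAAAAAAAAAAAAf//gAAAAAAAAAAAAP/4AAAAAAAAAAAAAP/wAAAAAAAAAAAAAH/gAAAAAAAAAAAAAH/AAAAAAAAAAAAAAD/AAAAAAAAAAAAAAB+AAAAAAAAAAAAAAB8AAAAAAAAAAAAAAAYAADAAAAYAAAAAAAAAAD4AAB+AAAAAAAAAAD8AAB+AAAAAAAAAAD+AAB+AAAAAAAAAAD+AAA+AAAAAAAAAAD+AAA8AAAAAAAAAAD8AAAAAAAAAAAAAAB4AAAAAAAAAAAAAAAAABAAAAAAAAAAAAAAABAAAAAAAAAAAAAAAAAAAAAAAAAAAAAAAAAAA8AAD/gAAAMAAAAAP/gAD/8ADADgAAAA//wAD//gAABwAAAD//4AD//wAAAQAAP///+AD//AAAAAAAf////gD4AAAAAAAAP/////8AAAAAAAAAP/////8AAAAAAAAAH/////8AAAAAAAAAD/////8AAAAAAAAAB/////4AAAAAAAAAAP///8AAAAAAAAAAAB//8AAAAAAAAAAAAAP/AAAAAAAAAAAAAAAAAAAAAAAAAAAAAAAAAAAAAAAAAAAAAAAAAAAAAAAAAAAAAAAAAAAAAAAAAAAAAAAAAAAAAAAAAAAAAAAAAAAAAAAAAAAAAAAAAAAAAAAAAAAAAAAAAAAAAAAAAAAAAAAAAAAAAAAAAAAAAAAAAAAAAAAAAAAAAAAAAAAAAAAAAAAAAAAAAAAAAAAAAAAAAAAAAAAAAAAAAAAAAAAAAAAAAAAAAAAAAAAAAAAAAAAAAAAAAAAAAAAAAAAAAAAAAAAAAAAAAAAAAAAAAAAAAAAAAAAAAAAAAAAAAAAAAAAAAAAAAAAAAAAAAAAAAAAAAAAAAAAAAAAAAAAAAAAAAAAAAAAAAAADgAAAAAAAAAAAAAAHwAAAAAAAAAAAAAAHgAAAAAAAAAAAAAAHgAAAAAAAAAAAAAAHAAAAAAAAAAAAAAAHAAAAAAAAAAAAAAAAAAAAAAAAAAAAAAAAAAAAAAAAAAAAAAAAAAAAAAAAAAAAAAAAAAAAAAAAAAAAAAAAAAAAAAAAAAAAAAAAAAAAAAAAAAAAAAAAAAAAAAAAAAAAAAAAAAAAAAAAAAAAAAAAAAAAAAAAAAAAAAAAAAAAAAAAAAAAAAAAAAAAAAAAAAAAAAAAAAAAAAAAAAAAAAAAAAAAAAAAAAAAAAAAAAAAAAAAAAAAAAAAAAAAAAAAAAAAAAAAAAAAAAAAAAAAAAAAAAAAAAAAAAAAAAAAAAAAAAAAAAAAAAAAAAAAAAAAAAAAAAAAAAAAAAA="/>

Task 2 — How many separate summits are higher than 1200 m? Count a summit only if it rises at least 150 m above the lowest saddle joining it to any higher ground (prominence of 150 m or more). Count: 1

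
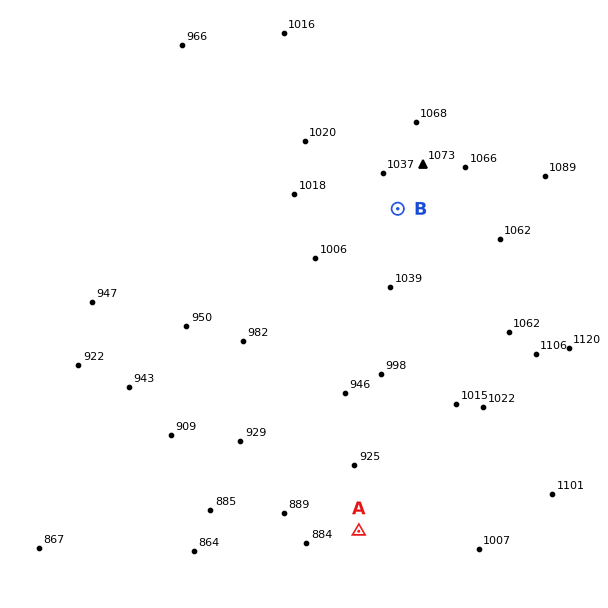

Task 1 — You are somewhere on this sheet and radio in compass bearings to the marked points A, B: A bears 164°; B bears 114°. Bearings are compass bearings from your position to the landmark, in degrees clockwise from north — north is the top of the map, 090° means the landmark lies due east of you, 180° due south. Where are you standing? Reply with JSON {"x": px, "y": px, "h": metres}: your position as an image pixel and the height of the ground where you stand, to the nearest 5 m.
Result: {"x": 247, "y": 142, "h": 1000}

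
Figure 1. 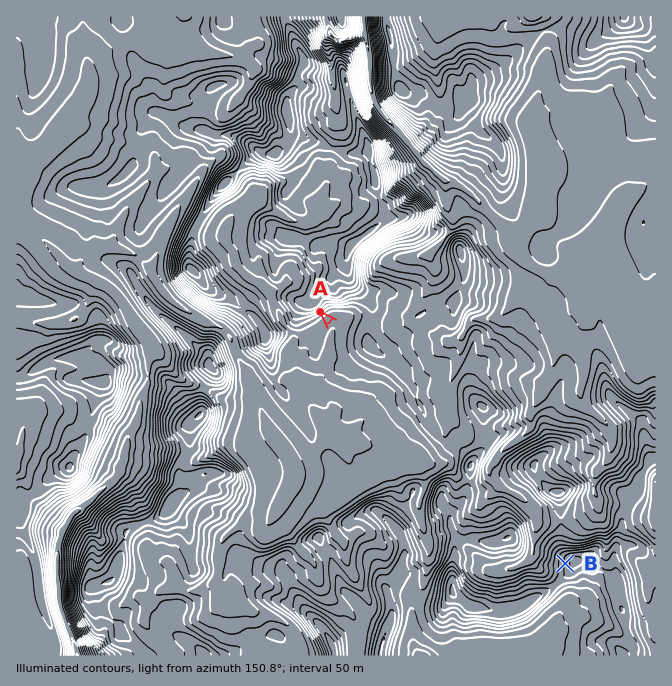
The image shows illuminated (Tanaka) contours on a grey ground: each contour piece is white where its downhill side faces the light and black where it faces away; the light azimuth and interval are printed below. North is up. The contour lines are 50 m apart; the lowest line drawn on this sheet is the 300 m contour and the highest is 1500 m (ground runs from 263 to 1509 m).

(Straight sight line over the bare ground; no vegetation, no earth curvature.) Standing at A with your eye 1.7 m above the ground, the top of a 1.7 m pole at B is visible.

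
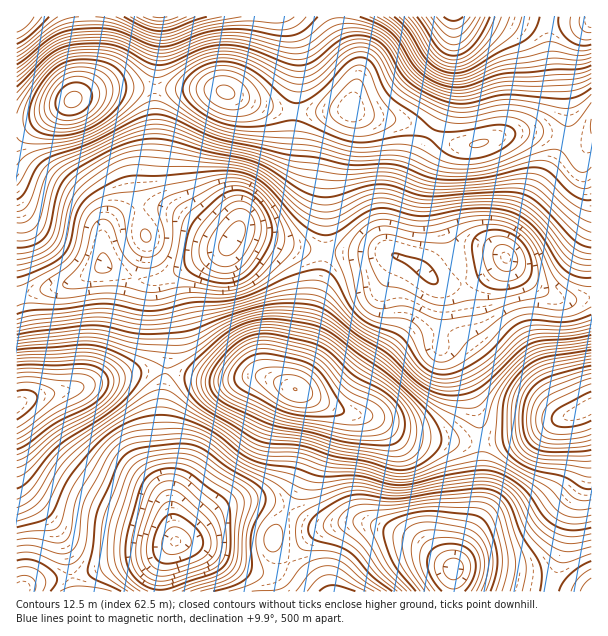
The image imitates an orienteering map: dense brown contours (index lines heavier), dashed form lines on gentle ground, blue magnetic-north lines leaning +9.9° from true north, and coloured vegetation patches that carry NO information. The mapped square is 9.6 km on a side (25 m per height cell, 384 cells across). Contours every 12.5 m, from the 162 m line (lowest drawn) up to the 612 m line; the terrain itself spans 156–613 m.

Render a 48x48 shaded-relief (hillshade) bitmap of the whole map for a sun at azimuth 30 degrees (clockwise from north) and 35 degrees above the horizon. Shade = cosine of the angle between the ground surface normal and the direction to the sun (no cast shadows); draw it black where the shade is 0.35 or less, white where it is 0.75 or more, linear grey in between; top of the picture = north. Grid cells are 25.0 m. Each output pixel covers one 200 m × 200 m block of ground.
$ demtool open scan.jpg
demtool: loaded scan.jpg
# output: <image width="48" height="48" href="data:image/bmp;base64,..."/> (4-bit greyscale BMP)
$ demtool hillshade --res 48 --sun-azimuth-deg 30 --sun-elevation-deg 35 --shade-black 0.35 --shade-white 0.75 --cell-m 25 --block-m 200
<image width="48" height="48" href="data:image/bmp;base64,Qk32BAAAAAAAAHYAAAAoAAAAMAAAADAAAAABAAQAAAAAAIAEAAATCwAAEwsAABAAAAAAAAAAAAAAABEREQAiIiIAMzMzAERERABVVVUAZmZmAHd3dwCIiIgAmZmZAKqqqgC7u7sAzMzMAN3d3QDu7u4A////AGZ4mrzd3czMzLqZmZms3e7dy6h3eIiIiGZniavN3MzMupiIiZq8zd3cuph2d4iIh2VmeJq7u7u6qHd4iaq8zMy7qHZWZ3d3dlVmiZqqqqmYdmZ4mau8y7uph1VVZmZmZlZniaqqqZh3ZWZ4maq7u6mYdlRVVVVVVWZ4mamZmYdmVmeJmZmaqYh2ZVVVVVRVVWeJmZmZmYZlZneJmIiId2VERFVVVEVVZneJmZmZmHZVZmd3d3ZmVDIiM0REQ0VWZniJmImZmHZVVVVWZmZUMhERIjMzIjRWZniIiImZh2VVRDNEVVVDIREiMzMyIjRVZneIiIiIdVREQyI0RUMyERNFVVVEMjNEVWd3d4h3ZUREMiIzMyIhEjVnd3dmQzMzRWZmZmdmVURDIiIzIRESM1eJmZmHZERERWZlVVVlVVQyERIiERI0VniqqqqYZVVWZndmVVVVZlQxERIhESRniJq8y7qYZWZ4h5h3ZlZmZmQyESIiNGeaq83e3MuYdniZmKqZiIiHd2VDMzRFZ5q8zN7/7cuph4mqqsu7qqqpiHdmVmZ4mrzM3e//7cupmZq7u93czMzLqYiIiIiavN3d3v/+3LqqmavMzO7d3d3cuqqpmaq83d3u7/7supmqmrzd3e7d3d3cy7uqqrzN7u7v/+3LmYmZmrze7t3d3d3dzMu7u83u7u7//9y6mZmZmrze3czd3d3dzMu7zN3u7u7/7cuqqZmZmrzMzLvMzMzMzMu83d7u7d7t3Kqqqqmaqru6qpqru8zMu7vM3d3dzMzMupmqqZmqq6qYiHiJmquqqavM3cu7u7u7qZmqmYmquqh2ZmZ3iZmYiJq8zLqqqqqqqpmZiImqqYdVVVVniJh3d4mrupmZmZmqqpmIiImqmGVERFZniZh2eJmqmZiIiIiZmYh3eImZdkM0RWeJmZh3iZmZmIh3d3d4iHZmZ4iHVDM0VXiZqYd4mamYiIdlVVZnd2VVVmZlMiI0VYiamId4mZiId3ZDNFVmZlREREQzIiNEVomZmHd4iIh3d1QiJFZmZUMzMyIiIzRFVomZh3d3d3d2ZUIRJFZmVEMzIiESM0RVZpmId3d3d2ZlUyEBNVZVRDMzMyIjNEVWd4h2ZWZmZmVUMgACNVVEQzM0RERERVVneIdUREVVVVVCEAATRVRERERFVmZmZmZ3iHZDMzREVUMhEBI0VVREVVZmeImYiIiIiGVDM0REREMhEiRWZlVWZ3eImqqqqpmZmHZUVVVVVUMiI1Z3h3d3iJmavMy7u7uqmHdmd4h3ZlQ0VniZmZiImau83d3MzMu6qYiImqqZiHZmeJqruqmZmrze/+3MzMy7upmau7u6qpiJmrzMy6qZmr3v//3MzMzMu6qrzMzMzLqrvN3dzLqZq83v/+3MzMzMzKqs3d3u7dzM3e7ty6qqvN7//tu7u7u8zKq83u7//tzN3u7ty6qrzu/+7cqaqqqrzJq83u7//93N3u3cuqqs3v/+3LmYmZmau5q83e7//tzd3d3Lupq87//+3LmIiIiaqw=="/>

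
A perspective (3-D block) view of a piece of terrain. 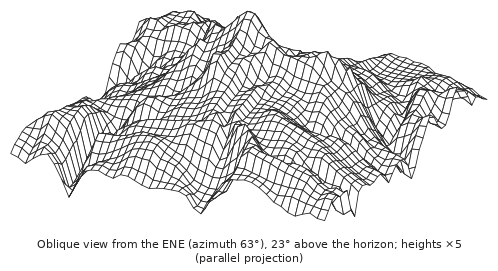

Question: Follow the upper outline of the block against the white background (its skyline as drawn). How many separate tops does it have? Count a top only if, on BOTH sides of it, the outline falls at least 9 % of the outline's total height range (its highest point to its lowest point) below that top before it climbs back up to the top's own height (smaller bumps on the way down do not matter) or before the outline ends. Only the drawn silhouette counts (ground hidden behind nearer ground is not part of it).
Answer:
2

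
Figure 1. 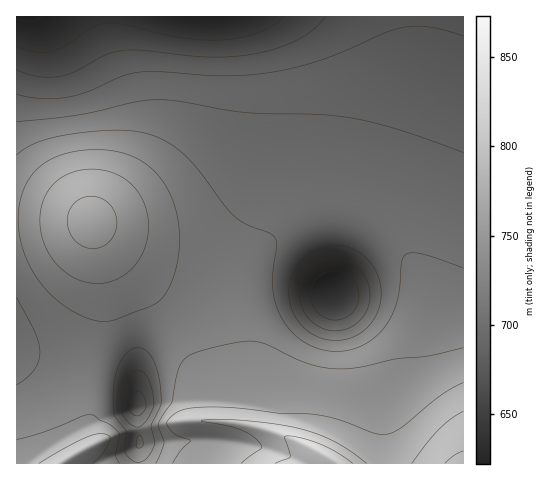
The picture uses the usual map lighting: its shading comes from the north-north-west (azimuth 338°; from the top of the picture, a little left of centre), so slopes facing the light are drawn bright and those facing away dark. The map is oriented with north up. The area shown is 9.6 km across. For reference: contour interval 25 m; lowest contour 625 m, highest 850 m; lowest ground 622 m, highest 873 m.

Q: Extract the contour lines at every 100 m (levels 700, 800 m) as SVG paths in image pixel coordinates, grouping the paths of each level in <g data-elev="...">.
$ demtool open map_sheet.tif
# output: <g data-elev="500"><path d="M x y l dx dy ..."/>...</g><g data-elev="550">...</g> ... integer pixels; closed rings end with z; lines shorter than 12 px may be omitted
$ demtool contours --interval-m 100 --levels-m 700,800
<g data-elev="700"><path d="M136 416l-5-4-1-7 3-10 3-3 3-1 5 5 2 10-5 8z"/><path d="M330 330l-12-4-11-9-6-12-1-14 3-13 9-11 11-7 14-1 14 4 11 9 7 13 1 14-5 14-8 10-13 7z"/><path d="M463 36l-31-9-25 0-21 5-64 28-46 12-25 3-24 1-67-4-17 0-19 4-35 15-21 6-26 2-25-5"/></g><g data-elev="800"><path d="M93 463l8-7 5-8 4-9-1-4-10-1-11 3-24 11-25 15"/><path d="M463 383l-24 14-40 32-14 5-10-1-36-13-25-6-34-1-57-6-24 0-16 3-10 5-6 8 1 4 6 7 16 7-9 9-9 13"/><path d="M88 283l10 1 11-2 10-4 10-6 8-9 6-10 3-10 2-12 0-11-2-12-5-11-5-8-8-8-9-6-10-4-12-2-12 0-10 2-18 9-11 15-6 20 2 22 4 11 6 10 8 9 8 7 9 5z"/></g>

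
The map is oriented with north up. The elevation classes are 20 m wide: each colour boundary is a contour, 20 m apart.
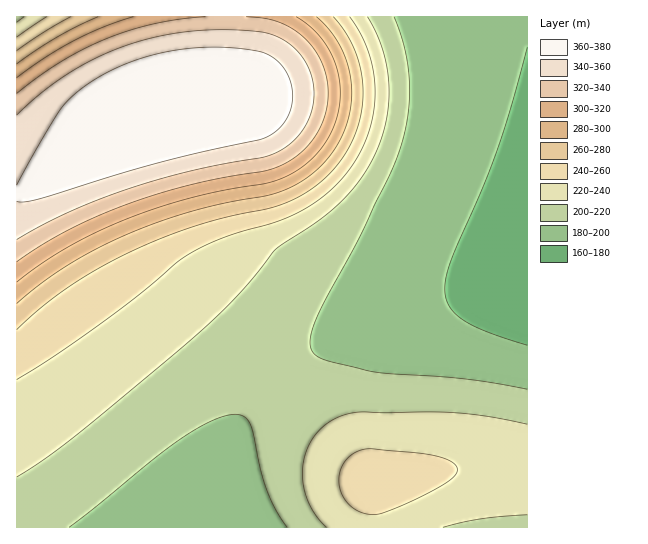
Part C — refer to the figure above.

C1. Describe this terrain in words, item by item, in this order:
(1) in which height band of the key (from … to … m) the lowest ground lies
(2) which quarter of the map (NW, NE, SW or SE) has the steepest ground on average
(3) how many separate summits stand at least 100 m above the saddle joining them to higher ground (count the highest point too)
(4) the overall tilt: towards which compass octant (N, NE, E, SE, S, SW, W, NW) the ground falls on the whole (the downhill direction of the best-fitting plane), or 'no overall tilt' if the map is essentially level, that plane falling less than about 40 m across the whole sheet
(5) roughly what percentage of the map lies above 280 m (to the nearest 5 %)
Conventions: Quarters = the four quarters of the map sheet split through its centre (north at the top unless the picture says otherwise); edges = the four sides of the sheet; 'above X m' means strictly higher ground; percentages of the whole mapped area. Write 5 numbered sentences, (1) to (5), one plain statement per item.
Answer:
(1) The lowest ground lies in the 160–180 m band.
(2) Slopes are steepest in the north-west quarter.
(3) There is 1 summit with 100 m or more of prominence.
(4) On the whole the ground falls towards the south-east.
(5) Ground above 280 m makes up about 25 % of the sheet.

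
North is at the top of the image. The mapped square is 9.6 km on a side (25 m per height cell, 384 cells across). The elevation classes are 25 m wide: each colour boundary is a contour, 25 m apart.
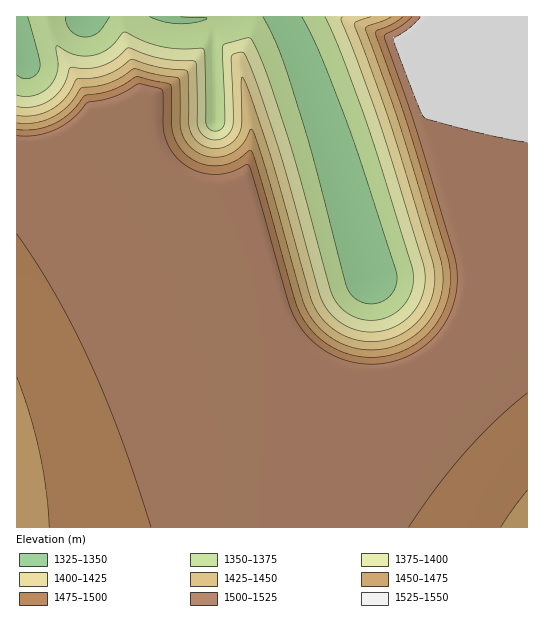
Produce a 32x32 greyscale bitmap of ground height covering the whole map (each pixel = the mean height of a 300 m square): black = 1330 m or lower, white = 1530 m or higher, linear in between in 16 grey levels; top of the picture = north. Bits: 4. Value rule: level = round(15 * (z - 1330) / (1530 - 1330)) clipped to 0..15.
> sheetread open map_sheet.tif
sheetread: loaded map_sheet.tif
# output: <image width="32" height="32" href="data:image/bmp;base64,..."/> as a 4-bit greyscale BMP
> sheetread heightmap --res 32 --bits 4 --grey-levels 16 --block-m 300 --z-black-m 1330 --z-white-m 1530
<image width="32" height="32" href="data:image/bmp;base64,Qk12AgAAAAAAAHYAAAAoAAAAIAAAACAAAAABAAQAAAAAAAACAAATCwAAEwsAABAAAAAAAAAAAAAAABEREQAiIiIAMzMzAERERABVVVUAZmZmAHd3dwCIiIgAmZmZAKqqqgC7u7sAzMzMAN3d3QDu7u4A////AKu7zM3d3d3d3d3d3d3My7qru8zN3d3d3d3d3d3d3My7q7zMzd3d3d3d3d3d3dzMu6u8zN3d3d3d3d3d3d3dzMurvMzd3d3d3u7u7d3d3dzMq7zM3d3d3u7u7u7t3d3dzLvMzd3d3e7u7u7u7t3d3dy7zM3d3d7u7u7u7u7u3d3du8zN3d3u7u7u7u7u7u3d3bzM3d3d7u7u7u7u7u7u3d28zN3d3u7u7u7u3Mze7u7dvM3d3e7u7u7u25iIrO7u7czN3d3u7u7u7ahlVXnO7u7M3d3e7u7u7uyFQyNXre7uzN3d7u7u7u7qdCESNp3u7s3d3e7u7u7u2WMhATWM7u7d3d7u7u7u7shTERE1ne7u3d3u7u7u7u63QhASRq3u7t3e7u7u7u7upkIREke+7u7d3u7u7u7u7ZYyERNYzu7u3e7u7u7u7uyFMREkad7u7t7u7u7u7u7qdCERJHru7u7u7u7u7ty82WQhETWM7///7u7u7u25ibhTIRI2nf///93u7u7sllaXQhESR67///+Jre7u7IUlhkIRE1i+////VXre7uyFJXUyESNp3////yNHmr3bhSV0IREkeu////8SNmeJmHUlZCESNYz/////EjQ0VlVEJVMhEkad/////xIyIkQzIiMyERNHrv////8SIREiIiIiIhEjV5vf////"/>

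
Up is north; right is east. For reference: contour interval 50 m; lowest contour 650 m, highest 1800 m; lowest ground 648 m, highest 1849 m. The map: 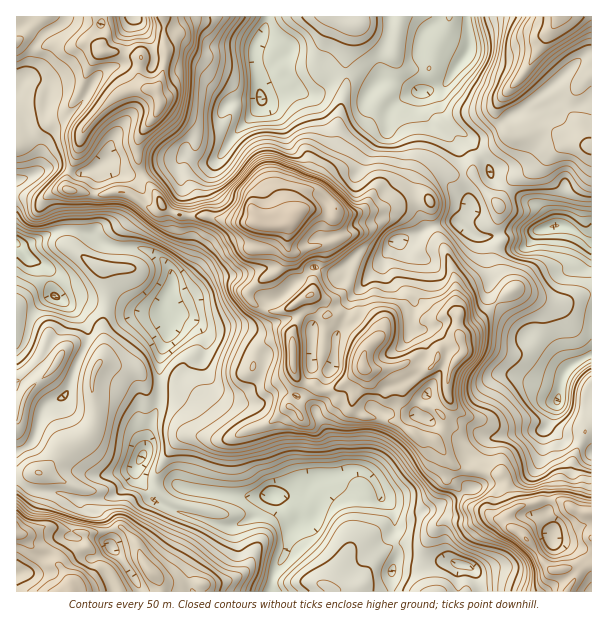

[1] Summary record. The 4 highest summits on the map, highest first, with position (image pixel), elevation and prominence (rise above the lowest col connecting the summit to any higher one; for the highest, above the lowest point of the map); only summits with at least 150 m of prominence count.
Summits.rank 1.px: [287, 224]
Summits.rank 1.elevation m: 1849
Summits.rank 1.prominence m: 1201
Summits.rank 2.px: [563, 569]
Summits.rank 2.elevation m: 1720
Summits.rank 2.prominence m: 335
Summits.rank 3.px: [363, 368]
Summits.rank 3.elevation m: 1675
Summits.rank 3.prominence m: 233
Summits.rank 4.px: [159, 105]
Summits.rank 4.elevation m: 1633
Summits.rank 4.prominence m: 260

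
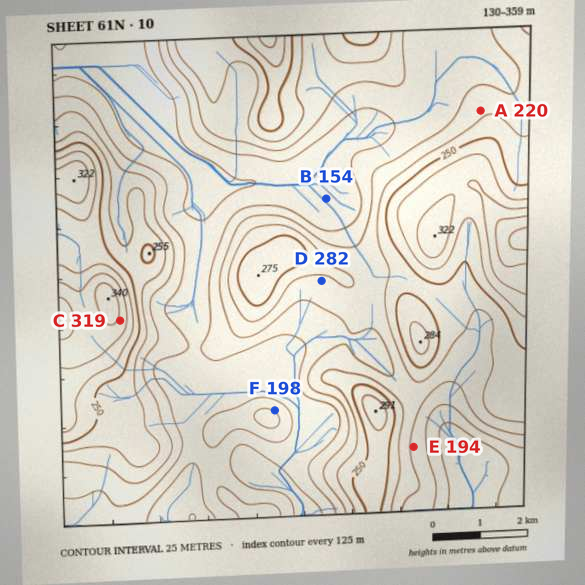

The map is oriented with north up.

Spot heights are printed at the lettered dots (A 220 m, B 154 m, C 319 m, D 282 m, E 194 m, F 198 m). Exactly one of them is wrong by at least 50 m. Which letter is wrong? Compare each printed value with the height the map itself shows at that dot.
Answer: D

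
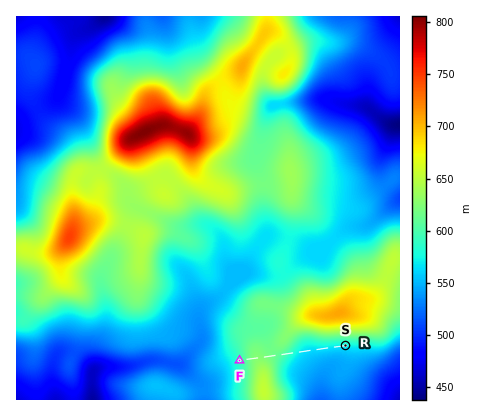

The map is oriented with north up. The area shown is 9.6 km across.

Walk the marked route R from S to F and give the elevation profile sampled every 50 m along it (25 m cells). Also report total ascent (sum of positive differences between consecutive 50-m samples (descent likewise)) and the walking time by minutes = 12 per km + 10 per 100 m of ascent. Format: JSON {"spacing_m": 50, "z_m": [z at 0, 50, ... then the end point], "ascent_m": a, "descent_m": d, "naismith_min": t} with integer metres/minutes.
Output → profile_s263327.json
{"spacing_m": 50, "z_m": [572, 571, 570, 569, 568, 568, 568, 568, 568, 567, 567, 567, 566, 565, 565, 564, 564, 563, 563, 564, 565, 566, 568, 570, 573, 577, 581, 586, 590, 595, 599, 603, 606, 609, 611, 613, 614, 616, 618, 620, 622, 623, 625, 626, 627, 626, 625, 622, 618, 614, 608, 603, 598, 593, 590], "ascent_m": 63, "descent_m": 46, "naismith_min": 38}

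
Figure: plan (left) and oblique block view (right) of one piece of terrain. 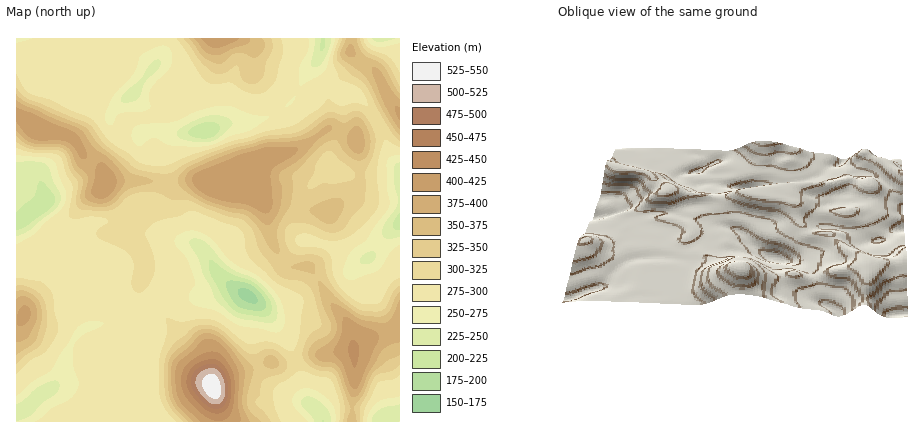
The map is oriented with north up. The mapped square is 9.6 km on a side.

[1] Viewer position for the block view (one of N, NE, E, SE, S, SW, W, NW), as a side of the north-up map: S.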